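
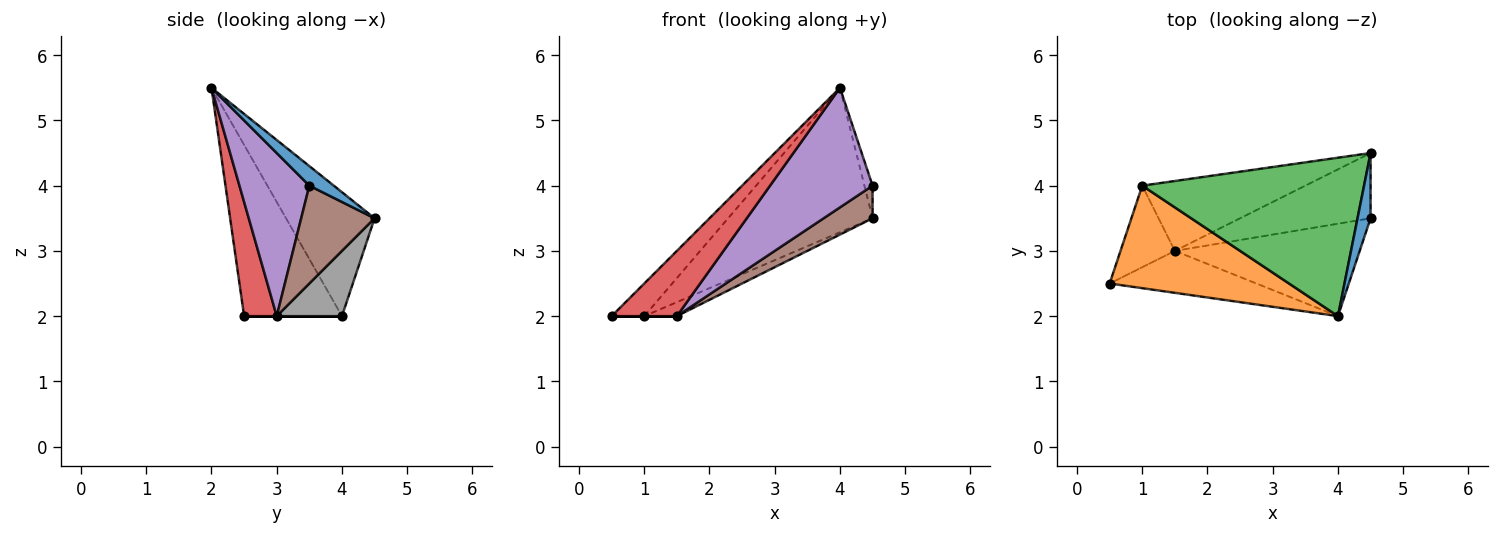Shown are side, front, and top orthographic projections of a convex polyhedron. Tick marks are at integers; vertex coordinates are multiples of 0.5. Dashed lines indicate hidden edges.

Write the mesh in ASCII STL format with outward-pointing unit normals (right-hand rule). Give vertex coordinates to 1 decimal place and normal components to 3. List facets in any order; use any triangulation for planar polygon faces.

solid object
 facet normal 0.802 0.267 0.535
  outer loop
   vertex 4.5 4.5 3.5
   vertex 4.0 2.0 5.5
   vertex 4.5 3.5 4.0
  endloop
 endfacet
 facet normal -0.673 0.224 0.705
  outer loop
   vertex 1.0 4.0 2.0
   vertex 0.5 2.5 2.0
   vertex 4.0 2.0 5.5
  endloop
 endfacet
 facet normal -0.382 0.623 0.683
  outer loop
   vertex 1.0 4.0 2.0
   vertex 4.0 2.0 5.5
   vertex 4.5 4.5 3.5
  endloop
 endfacet
 facet normal 0.388 -0.775 -0.498
  outer loop
   vertex 1.5 3.0 2.0
   vertex 4.0 2.0 5.5
   vertex 0.5 2.5 2.0
  endloop
 endfacet
 facet normal 0.475 -0.696 -0.538
  outer loop
   vertex 1.5 3.0 2.0
   vertex 4.5 3.5 4.0
   vertex 4.0 2.0 5.5
  endloop
 endfacet
 facet normal 0.557 -0.371 -0.743
  outer loop
   vertex 1.5 3.0 2.0
   vertex 4.5 4.5 3.5
   vertex 4.5 3.5 4.0
  endloop
 endfacet
 facet normal 0.000 0.000 -1.000
  outer loop
   vertex 1.5 3.0 2.0
   vertex 0.5 2.5 2.0
   vertex 1.0 4.0 2.0
  endloop
 endfacet
 facet normal 0.365 0.183 -0.913
  outer loop
   vertex 1.5 3.0 2.0
   vertex 1.0 4.0 2.0
   vertex 4.5 4.5 3.5
  endloop
 endfacet
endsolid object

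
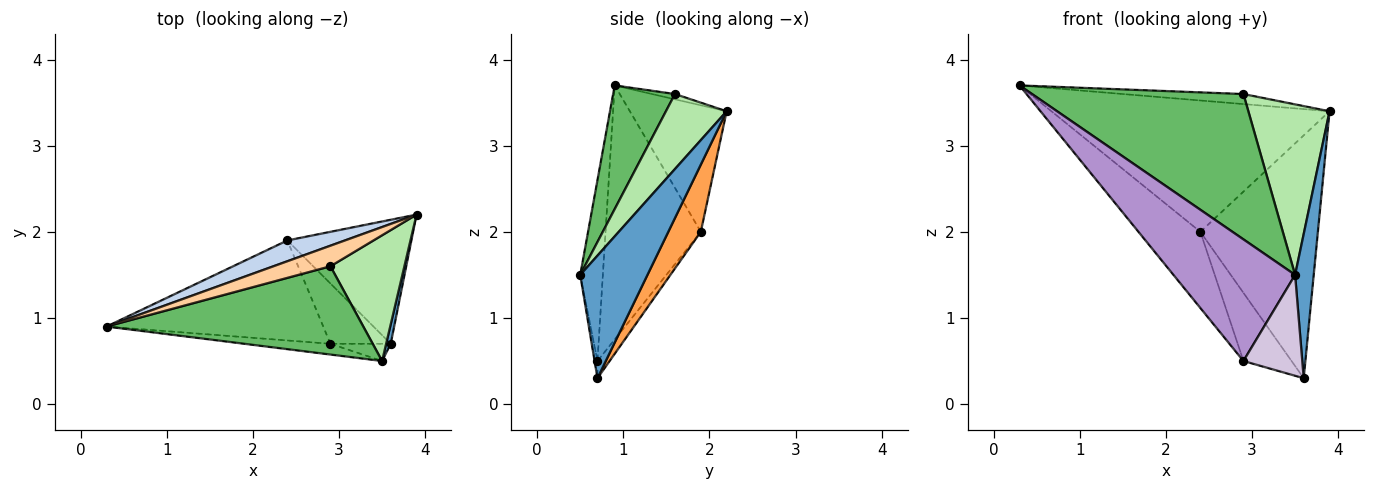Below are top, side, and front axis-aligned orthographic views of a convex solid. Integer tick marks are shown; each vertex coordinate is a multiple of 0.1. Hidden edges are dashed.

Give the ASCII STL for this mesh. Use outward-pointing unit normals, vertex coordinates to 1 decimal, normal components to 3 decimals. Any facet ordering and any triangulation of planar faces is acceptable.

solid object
 facet normal 0.963 -0.267 0.036
  outer loop
   vertex 3.6 0.7 0.3
   vertex 3.9 2.2 3.4
   vertex 3.5 0.5 1.5
  endloop
 endfacet
 facet normal -0.325 0.934 0.148
  outer loop
   vertex 2.4 1.9 2.0
   vertex 0.3 0.9 3.7
   vertex 3.9 2.2 3.4
  endloop
 endfacet
 facet normal 0.239 0.865 -0.442
  outer loop
   vertex 2.4 1.9 2.0
   vertex 3.9 2.2 3.4
   vertex 3.6 0.7 0.3
  endloop
 endfacet
 facet normal -0.083 0.437 0.895
  outer loop
   vertex 2.9 1.6 3.6
   vertex 3.9 2.2 3.4
   vertex 0.3 0.9 3.7
  endloop
 endfacet
 facet normal 0.243 -0.829 0.504
  outer loop
   vertex 2.9 1.6 3.6
   vertex 0.3 0.9 3.7
   vertex 3.5 0.5 1.5
  endloop
 endfacet
 facet normal 0.516 -0.690 0.509
  outer loop
   vertex 2.9 1.6 3.6
   vertex 3.5 0.5 1.5
   vertex 3.9 2.2 3.4
  endloop
 endfacet
 facet normal -0.682 0.443 -0.582
  outer loop
   vertex 2.9 0.7 0.5
   vertex 0.3 0.9 3.7
   vertex 2.4 1.9 2.0
  endloop
 endfacet
 facet normal -0.186 0.736 -0.651
  outer loop
   vertex 2.9 0.7 0.5
   vertex 2.4 1.9 2.0
   vertex 3.6 0.7 0.3
  endloop
 endfacet
 facet normal -0.182 -0.979 -0.087
  outer loop
   vertex 2.9 0.7 0.5
   vertex 3.5 0.5 1.5
   vertex 0.3 0.9 3.7
  endloop
 endfacet
 facet normal -0.048 -0.985 -0.168
  outer loop
   vertex 2.9 0.7 0.5
   vertex 3.6 0.7 0.3
   vertex 3.5 0.5 1.5
  endloop
 endfacet
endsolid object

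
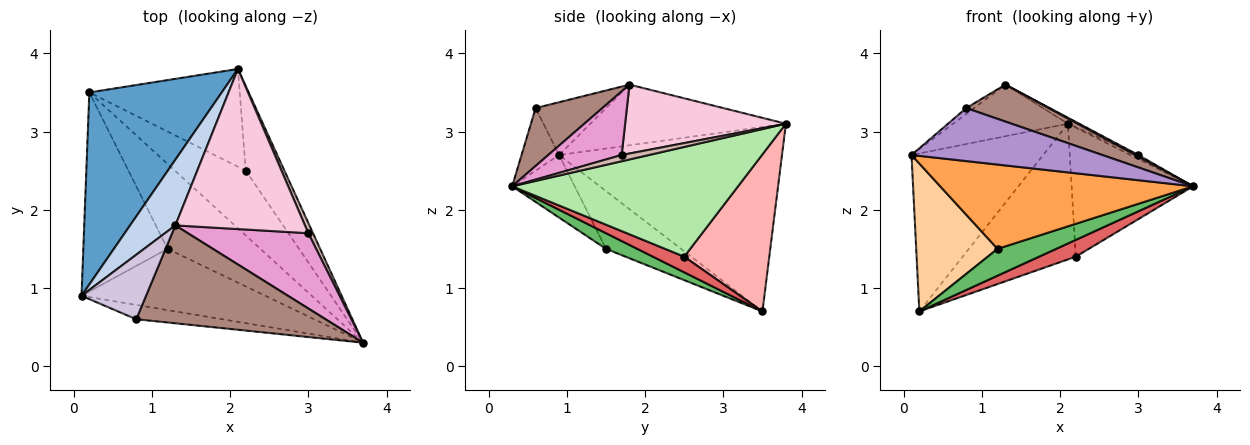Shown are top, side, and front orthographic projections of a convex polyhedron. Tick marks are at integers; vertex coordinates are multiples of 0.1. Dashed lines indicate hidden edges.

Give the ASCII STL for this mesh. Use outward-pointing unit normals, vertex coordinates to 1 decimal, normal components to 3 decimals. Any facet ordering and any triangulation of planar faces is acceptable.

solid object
 facet normal -0.732 0.433 0.526
  outer loop
   vertex 0.2 3.5 0.7
   vertex 0.1 0.9 2.7
   vertex 2.1 3.8 3.1
  endloop
 endfacet
 facet normal -0.725 0.425 0.541
  outer loop
   vertex 1.3 1.8 3.6
   vertex 2.1 3.8 3.1
   vertex 0.1 0.9 2.7
  endloop
 endfacet
 facet normal -0.196 -0.793 -0.576
  outer loop
   vertex 1.2 1.5 1.5
   vertex 3.7 0.3 2.3
   vertex 0.1 0.9 2.7
  endloop
 endfacet
 facet normal -0.482 -0.522 -0.703
  outer loop
   vertex 1.2 1.5 1.5
   vertex 0.1 0.9 2.7
   vertex 0.2 3.5 0.7
  endloop
 endfacet
 facet normal 0.159 -0.297 -0.942
  outer loop
   vertex 1.2 1.5 1.5
   vertex 0.2 3.5 0.7
   vertex 3.7 0.3 2.3
  endloop
 endfacet
 facet normal 0.841 0.452 -0.296
  outer loop
   vertex 2.2 2.5 1.4
   vertex 2.1 3.8 3.1
   vertex 3.7 0.3 2.3
  endloop
 endfacet
 facet normal 0.209 -0.245 -0.947
  outer loop
   vertex 2.2 2.5 1.4
   vertex 3.7 0.3 2.3
   vertex 0.2 3.5 0.7
  endloop
 endfacet
 facet normal 0.521 0.693 -0.499
  outer loop
   vertex 2.2 2.5 1.4
   vertex 0.2 3.5 0.7
   vertex 2.1 3.8 3.1
  endloop
 endfacet
 facet normal -0.187 -0.948 -0.257
  outer loop
   vertex 0.8 0.6 3.3
   vertex 0.1 0.9 2.7
   vertex 3.7 0.3 2.3
  endloop
 endfacet
 facet normal -0.632 0.070 0.772
  outer loop
   vertex 0.8 0.6 3.3
   vertex 1.3 1.8 3.6
   vertex 0.1 0.9 2.7
  endloop
 endfacet
 facet normal 0.275 -0.339 0.899
  outer loop
   vertex 0.8 0.6 3.3
   vertex 3.7 0.3 2.3
   vertex 1.3 1.8 3.6
  endloop
 endfacet
 facet normal 0.780 0.223 0.585
  outer loop
   vertex 3.0 1.7 2.7
   vertex 3.7 0.3 2.3
   vertex 2.1 3.8 3.1
  endloop
 endfacet
 facet normal 0.467 -0.019 0.884
  outer loop
   vertex 3.0 1.7 2.7
   vertex 1.3 1.8 3.6
   vertex 3.7 0.3 2.3
  endloop
 endfacet
 facet normal 0.469 0.033 0.883
  outer loop
   vertex 3.0 1.7 2.7
   vertex 2.1 3.8 3.1
   vertex 1.3 1.8 3.6
  endloop
 endfacet
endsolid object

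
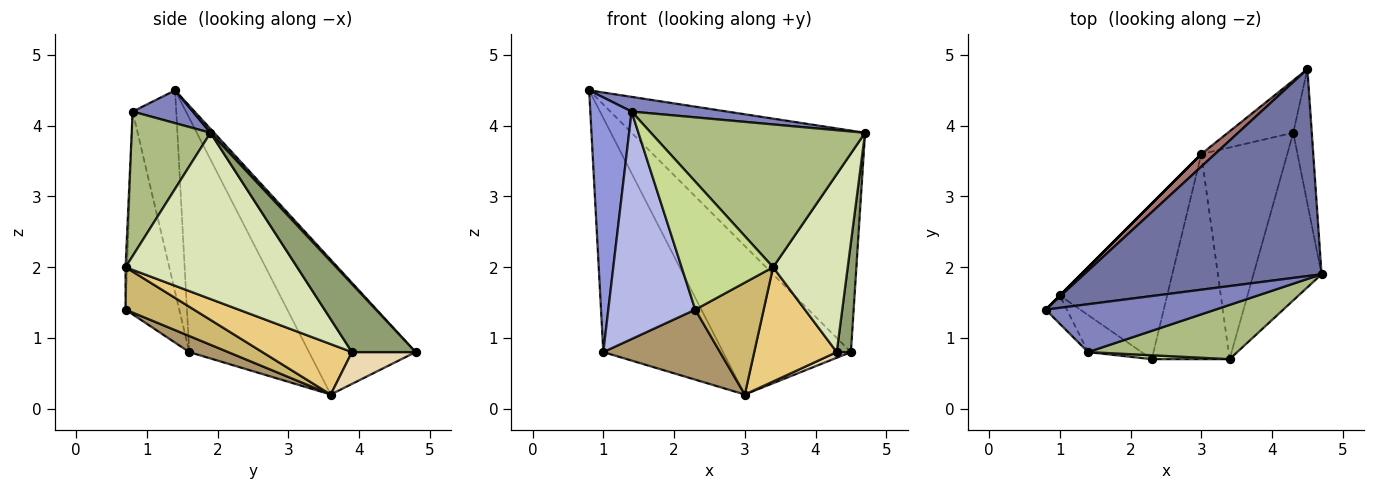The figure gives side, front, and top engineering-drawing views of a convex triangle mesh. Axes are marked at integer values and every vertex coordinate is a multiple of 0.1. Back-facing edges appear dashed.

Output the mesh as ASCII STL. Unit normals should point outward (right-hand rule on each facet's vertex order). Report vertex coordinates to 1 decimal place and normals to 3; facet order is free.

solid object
 facet normal 0.011 0.731 0.683
  outer loop
   vertex 4.5 4.8 0.8
   vertex 0.8 1.4 4.5
   vertex 4.7 1.9 3.9
  endloop
 endfacet
 facet normal 0.182 -0.288 0.940
  outer loop
   vertex 1.4 0.8 4.2
   vertex 4.7 1.9 3.9
   vertex 0.8 1.4 4.5
  endloop
 endfacet
 facet normal -0.724 -0.686 -0.076
  outer loop
   vertex 1.4 0.8 4.2
   vertex 0.8 1.4 4.5
   vertex 1.0 1.6 0.8
  endloop
 endfacet
 facet normal -0.520 -0.843 -0.137
  outer loop
   vertex 1.4 0.8 4.2
   vertex 1.0 1.6 0.8
   vertex 2.3 0.7 1.4
  endloop
 endfacet
 facet normal 0.943 -0.210 -0.257
  outer loop
   vertex 4.3 3.9 0.8
   vertex 4.5 4.8 0.8
   vertex 4.7 1.9 3.9
  endloop
 endfacet
 facet normal 0.325 -0.884 0.336
  outer loop
   vertex 3.4 0.7 2.0
   vertex 4.7 1.9 3.9
   vertex 1.4 0.8 4.2
  endloop
 endfacet
 facet normal -0.017 -0.999 0.030
  outer loop
   vertex 3.4 0.7 2.0
   vertex 1.4 0.8 4.2
   vertex 2.3 0.7 1.4
  endloop
 endfacet
 facet normal 0.858 -0.373 -0.352
  outer loop
   vertex 3.4 0.7 2.0
   vertex 4.3 3.9 0.8
   vertex 4.7 1.9 3.9
  endloop
 endfacet
 facet normal 0.136 -0.407 -0.904
  outer loop
   vertex 3.0 3.6 0.2
   vertex 2.3 0.7 1.4
   vertex 1.0 1.6 0.8
  endloop
 endfacet
 facet normal 0.432 -0.432 -0.792
  outer loop
   vertex 3.0 3.6 0.2
   vertex 3.4 0.7 2.0
   vertex 2.3 0.7 1.4
  endloop
 endfacet
 facet normal 0.458 -0.422 -0.782
  outer loop
   vertex 3.0 3.6 0.2
   vertex 4.3 3.9 0.8
   vertex 3.4 0.7 2.0
  endloop
 endfacet
 facet normal 0.435 -0.097 -0.895
  outer loop
   vertex 3.0 3.6 0.2
   vertex 4.5 4.8 0.8
   vertex 4.3 3.9 0.8
  endloop
 endfacet
 facet normal -0.639 0.766 0.065
  outer loop
   vertex 3.0 3.6 0.2
   vertex 0.8 1.4 4.5
   vertex 4.5 4.8 0.8
  endloop
 endfacet
 facet normal -0.707 0.707 0.000
  outer loop
   vertex 3.0 3.6 0.2
   vertex 1.0 1.6 0.8
   vertex 0.8 1.4 4.5
  endloop
 endfacet
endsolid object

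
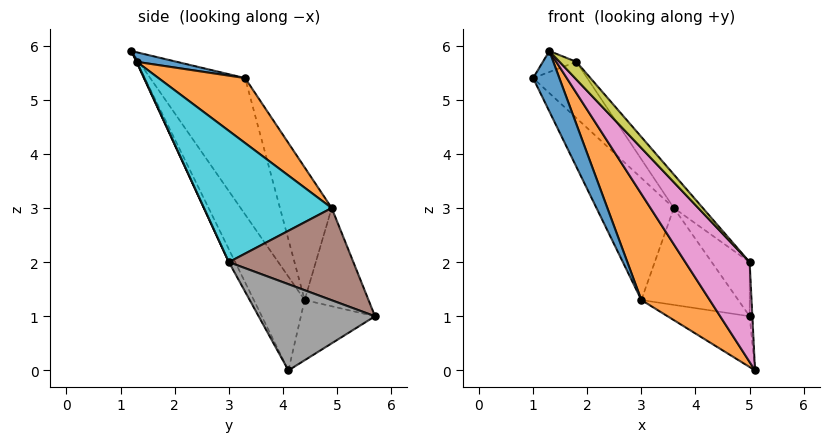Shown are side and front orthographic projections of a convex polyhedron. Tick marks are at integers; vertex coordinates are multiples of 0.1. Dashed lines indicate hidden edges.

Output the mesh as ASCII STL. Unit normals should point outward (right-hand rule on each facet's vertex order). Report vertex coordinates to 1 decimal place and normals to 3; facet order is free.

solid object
 facet normal -0.847 -0.234 -0.476
  outer loop
   vertex 3.0 4.4 1.3
   vertex 1.3 1.2 5.9
   vertex 1.0 3.3 5.4
  endloop
 endfacet
 facet normal -0.471 -0.633 -0.614
  outer loop
   vertex 3.0 4.4 1.3
   vertex 5.1 4.1 0.0
   vertex 1.3 1.2 5.9
  endloop
 endfacet
 facet normal -0.418 0.463 -0.782
  outer loop
   vertex 3.0 4.4 1.3
   vertex 5.0 5.7 1.0
   vertex 5.1 4.1 0.0
  endloop
 endfacet
 facet normal -0.555 0.830 -0.048
  outer loop
   vertex 3.6 4.9 3.0
   vertex 3.0 4.4 1.3
   vertex 1.0 3.3 5.4
  endloop
 endfacet
 facet normal -0.550 0.834 -0.051
  outer loop
   vertex 3.6 4.9 3.0
   vertex 5.0 5.7 1.0
   vertex 3.0 4.4 1.3
  endloop
 endfacet
 facet normal 0.752 0.229 0.618
  outer loop
   vertex 5.0 3.0 2.0
   vertex 5.0 5.7 1.0
   vertex 3.6 4.9 3.0
  endloop
 endfacet
 facet normal -0.086 -0.871 -0.483
  outer loop
   vertex 5.0 3.0 2.0
   vertex 1.3 1.2 5.9
   vertex 5.1 4.1 0.0
  endloop
 endfacet
 facet normal 0.998 0.023 0.063
  outer loop
   vertex 5.0 3.0 2.0
   vertex 5.1 4.1 0.0
   vertex 5.0 5.7 1.0
  endloop
 endfacet
 facet normal 0.023 -0.916 -0.401
  outer loop
   vertex 1.8 1.3 5.7
   vertex 1.3 1.2 5.9
   vertex 5.0 3.0 2.0
  endloop
 endfacet
 facet normal 0.709 0.161 0.687
  outer loop
   vertex 1.8 1.3 5.7
   vertex 5.0 3.0 2.0
   vertex 3.6 4.9 3.0
  endloop
 endfacet
 facet normal 0.313 0.262 0.913
  outer loop
   vertex 1.8 1.3 5.7
   vertex 1.0 3.3 5.4
   vertex 1.3 1.2 5.9
  endloop
 endfacet
 facet normal 0.524 0.328 0.786
  outer loop
   vertex 1.8 1.3 5.7
   vertex 3.6 4.9 3.0
   vertex 1.0 3.3 5.4
  endloop
 endfacet
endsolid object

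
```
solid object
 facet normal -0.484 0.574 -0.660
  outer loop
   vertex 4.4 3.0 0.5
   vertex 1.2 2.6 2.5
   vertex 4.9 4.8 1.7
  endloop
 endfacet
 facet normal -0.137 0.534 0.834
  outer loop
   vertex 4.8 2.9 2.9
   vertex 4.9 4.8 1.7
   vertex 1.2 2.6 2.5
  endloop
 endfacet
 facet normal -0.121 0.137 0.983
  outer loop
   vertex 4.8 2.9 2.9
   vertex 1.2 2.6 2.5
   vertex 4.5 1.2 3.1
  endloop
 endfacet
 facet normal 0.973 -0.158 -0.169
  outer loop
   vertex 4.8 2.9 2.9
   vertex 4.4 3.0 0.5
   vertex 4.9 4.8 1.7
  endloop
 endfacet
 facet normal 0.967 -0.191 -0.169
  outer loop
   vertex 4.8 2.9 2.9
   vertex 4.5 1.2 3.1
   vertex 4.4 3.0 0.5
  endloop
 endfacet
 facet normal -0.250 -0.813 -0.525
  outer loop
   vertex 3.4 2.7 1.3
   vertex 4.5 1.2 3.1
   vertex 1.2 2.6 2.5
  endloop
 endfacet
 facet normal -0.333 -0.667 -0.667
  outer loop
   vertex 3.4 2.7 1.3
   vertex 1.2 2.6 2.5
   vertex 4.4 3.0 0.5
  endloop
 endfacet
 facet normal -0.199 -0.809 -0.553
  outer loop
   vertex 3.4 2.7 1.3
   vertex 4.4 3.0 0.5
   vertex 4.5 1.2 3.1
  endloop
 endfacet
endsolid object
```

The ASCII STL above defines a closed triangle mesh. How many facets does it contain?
8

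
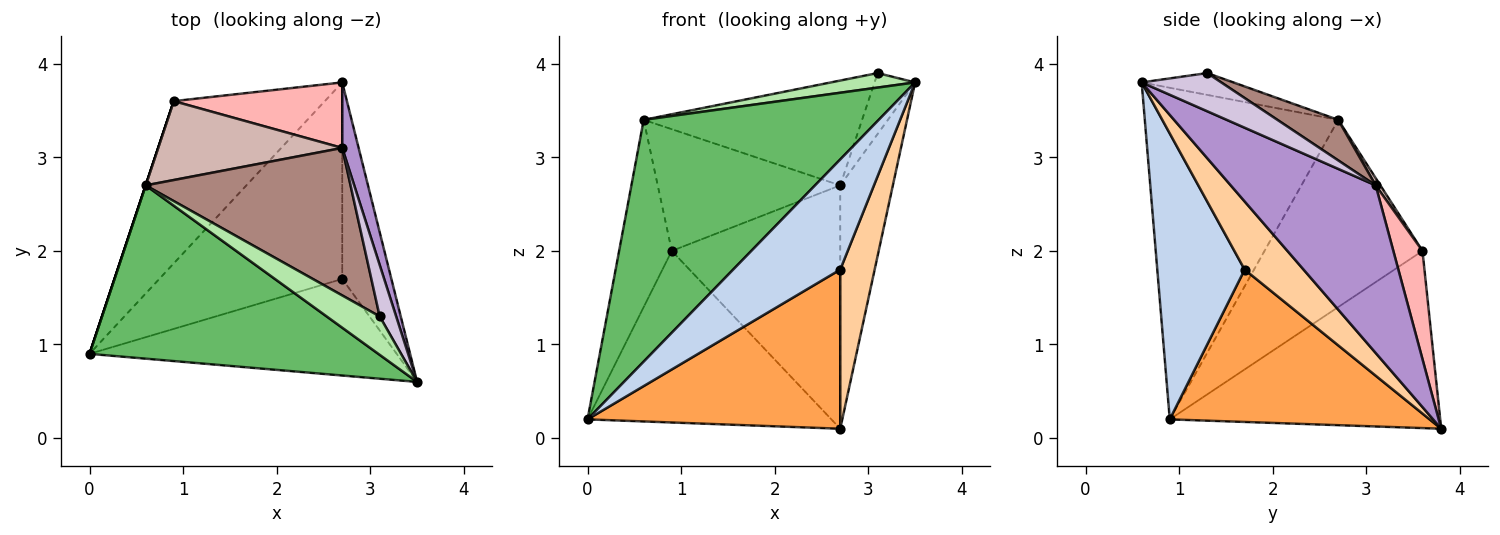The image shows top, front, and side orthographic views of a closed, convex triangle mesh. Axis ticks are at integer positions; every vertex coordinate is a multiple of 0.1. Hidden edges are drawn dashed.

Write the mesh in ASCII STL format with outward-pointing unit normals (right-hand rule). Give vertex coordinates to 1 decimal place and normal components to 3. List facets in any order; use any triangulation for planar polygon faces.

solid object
 facet normal -0.628 0.566 -0.535
  outer loop
   vertex 0.9 3.6 2.0
   vertex 2.7 3.8 0.1
   vertex 0.0 0.9 0.2
  endloop
 endfacet
 facet normal 0.523 -0.641 -0.562
  outer loop
   vertex 2.7 1.7 1.8
   vertex 3.5 0.6 3.8
   vertex 0.0 0.9 0.2
  endloop
 endfacet
 facet normal 0.543 -0.528 -0.653
  outer loop
   vertex 2.7 1.7 1.8
   vertex 0.0 0.9 0.2
   vertex 2.7 3.8 0.1
  endloop
 endfacet
 facet normal 0.733 -0.428 -0.529
  outer loop
   vertex 2.7 1.7 1.8
   vertex 2.7 3.8 0.1
   vertex 3.5 0.6 3.8
  endloop
 endfacet
 facet normal -0.556 -0.676 0.484
  outer loop
   vertex 0.6 2.7 3.4
   vertex 0.0 0.9 0.2
   vertex 3.5 0.6 3.8
  endloop
 endfacet
 facet normal -0.359 -0.330 0.873
  outer loop
   vertex 0.6 2.7 3.4
   vertex 3.5 0.6 3.8
   vertex 3.1 1.3 3.9
  endloop
 endfacet
 facet normal -0.949 0.316 0.000
  outer loop
   vertex 0.6 2.7 3.4
   vertex 0.9 3.6 2.0
   vertex 0.0 0.9 0.2
  endloop
 endfacet
 facet normal 0.165 0.952 0.256
  outer loop
   vertex 2.7 3.1 2.7
   vertex 2.7 3.8 0.1
   vertex 0.9 3.6 2.0
  endloop
 endfacet
 facet normal 0.936 0.340 0.091
  outer loop
   vertex 2.7 3.1 2.7
   vertex 3.5 0.6 3.8
   vertex 2.7 3.8 0.1
  endloop
 endfacet
 facet normal 0.832 0.424 0.359
  outer loop
   vertex 2.7 3.1 2.7
   vertex 3.1 1.3 3.9
   vertex 3.5 0.6 3.8
  endloop
 endfacet
 facet normal 0.159 0.572 0.805
  outer loop
   vertex 2.7 3.1 2.7
   vertex 0.6 2.7 3.4
   vertex 3.1 1.3 3.9
  endloop
 endfacet
 facet normal 0.022 0.839 0.544
  outer loop
   vertex 2.7 3.1 2.7
   vertex 0.9 3.6 2.0
   vertex 0.6 2.7 3.4
  endloop
 endfacet
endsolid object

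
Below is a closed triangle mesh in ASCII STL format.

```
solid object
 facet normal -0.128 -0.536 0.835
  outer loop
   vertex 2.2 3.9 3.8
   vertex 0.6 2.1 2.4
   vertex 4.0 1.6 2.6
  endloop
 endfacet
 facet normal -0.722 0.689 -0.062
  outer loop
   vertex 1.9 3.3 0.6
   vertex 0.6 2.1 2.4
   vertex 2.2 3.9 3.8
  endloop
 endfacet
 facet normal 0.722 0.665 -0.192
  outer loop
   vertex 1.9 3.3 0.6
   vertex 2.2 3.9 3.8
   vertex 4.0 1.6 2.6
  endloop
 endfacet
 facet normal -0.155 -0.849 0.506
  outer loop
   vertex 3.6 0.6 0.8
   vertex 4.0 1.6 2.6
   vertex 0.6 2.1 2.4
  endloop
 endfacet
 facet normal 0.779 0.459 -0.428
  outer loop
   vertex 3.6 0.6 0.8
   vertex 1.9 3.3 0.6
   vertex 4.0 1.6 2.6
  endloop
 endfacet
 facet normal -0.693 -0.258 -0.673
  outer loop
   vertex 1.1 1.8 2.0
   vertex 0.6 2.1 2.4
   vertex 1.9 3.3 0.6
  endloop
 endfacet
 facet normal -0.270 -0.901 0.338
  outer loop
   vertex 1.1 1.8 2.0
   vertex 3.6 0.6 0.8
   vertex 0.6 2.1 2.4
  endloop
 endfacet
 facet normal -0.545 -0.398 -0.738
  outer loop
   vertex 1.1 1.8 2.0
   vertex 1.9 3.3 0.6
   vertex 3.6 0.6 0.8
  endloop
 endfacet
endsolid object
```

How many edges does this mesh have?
12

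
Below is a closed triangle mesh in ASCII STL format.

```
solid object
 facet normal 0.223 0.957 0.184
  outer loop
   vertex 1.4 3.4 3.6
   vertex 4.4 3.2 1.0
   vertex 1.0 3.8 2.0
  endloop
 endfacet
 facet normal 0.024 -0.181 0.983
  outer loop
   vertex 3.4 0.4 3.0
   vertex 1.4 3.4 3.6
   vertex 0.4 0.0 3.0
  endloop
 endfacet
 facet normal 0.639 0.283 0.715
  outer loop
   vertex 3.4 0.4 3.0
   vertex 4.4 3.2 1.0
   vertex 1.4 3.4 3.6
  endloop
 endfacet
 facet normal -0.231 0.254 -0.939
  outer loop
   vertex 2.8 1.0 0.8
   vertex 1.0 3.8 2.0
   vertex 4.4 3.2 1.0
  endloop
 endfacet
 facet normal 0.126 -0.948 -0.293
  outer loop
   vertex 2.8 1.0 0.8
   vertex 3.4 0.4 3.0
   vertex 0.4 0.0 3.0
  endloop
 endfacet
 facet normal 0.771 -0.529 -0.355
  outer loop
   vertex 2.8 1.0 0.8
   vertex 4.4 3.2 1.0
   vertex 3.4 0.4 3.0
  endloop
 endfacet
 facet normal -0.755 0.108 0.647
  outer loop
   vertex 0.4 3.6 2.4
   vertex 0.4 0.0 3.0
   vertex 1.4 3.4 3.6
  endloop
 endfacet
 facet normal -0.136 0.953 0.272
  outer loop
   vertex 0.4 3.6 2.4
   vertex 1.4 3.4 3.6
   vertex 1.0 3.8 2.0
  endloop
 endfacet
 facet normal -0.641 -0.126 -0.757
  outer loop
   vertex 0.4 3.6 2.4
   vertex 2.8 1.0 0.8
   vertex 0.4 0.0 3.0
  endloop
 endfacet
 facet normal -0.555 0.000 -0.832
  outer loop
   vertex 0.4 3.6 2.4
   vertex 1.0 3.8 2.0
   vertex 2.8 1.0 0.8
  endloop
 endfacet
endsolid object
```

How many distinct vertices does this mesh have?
7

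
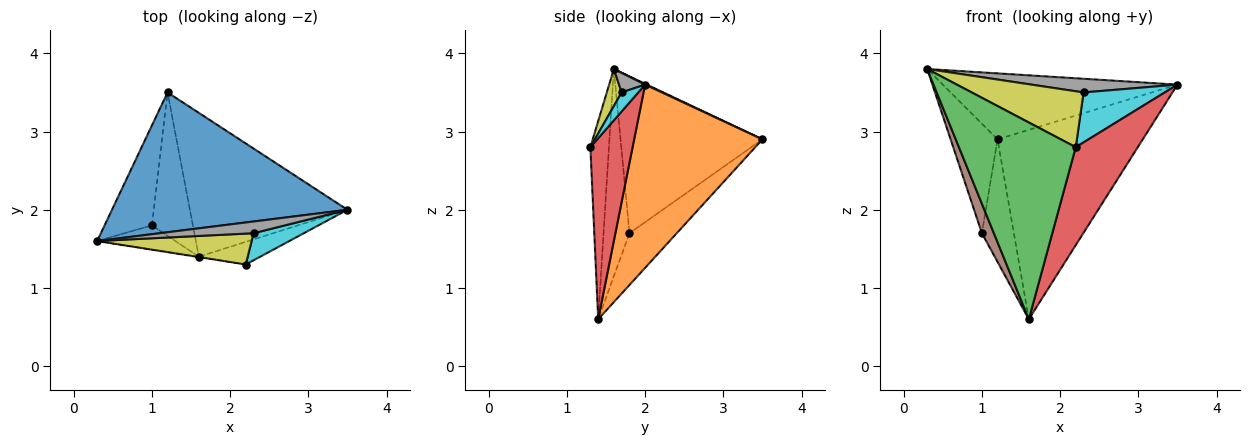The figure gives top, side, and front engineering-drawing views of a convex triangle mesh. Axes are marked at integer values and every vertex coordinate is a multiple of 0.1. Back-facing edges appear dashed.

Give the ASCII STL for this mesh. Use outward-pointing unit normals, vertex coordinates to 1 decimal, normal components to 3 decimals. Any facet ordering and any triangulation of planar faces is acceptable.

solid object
 facet normal 0.003 0.427 0.904
  outer loop
   vertex 1.2 3.5 2.9
   vertex 0.3 1.6 3.8
   vertex 3.5 2.0 3.6
  endloop
 endfacet
 facet normal 0.575 0.651 -0.495
  outer loop
   vertex 1.6 1.4 0.6
   vertex 1.2 3.5 2.9
   vertex 3.5 2.0 3.6
  endloop
 endfacet
 facet normal -0.157 -0.988 -0.002
  outer loop
   vertex 2.2 1.3 2.8
   vertex 0.3 1.6 3.8
   vertex 1.6 1.4 0.6
  endloop
 endfacet
 facet normal 0.553 -0.812 -0.188
  outer loop
   vertex 2.2 1.3 2.8
   vertex 1.6 1.4 0.6
   vertex 3.5 2.0 3.6
  endloop
 endfacet
 facet normal -0.913 0.302 -0.275
  outer loop
   vertex 1.0 1.8 1.7
   vertex 0.3 1.6 3.8
   vertex 1.2 3.5 2.9
  endloop
 endfacet
 facet normal -0.859 -0.397 -0.324
  outer loop
   vertex 1.0 1.8 1.7
   vertex 1.6 1.4 0.6
   vertex 0.3 1.6 3.8
  endloop
 endfacet
 facet normal -0.693 0.468 -0.548
  outer loop
   vertex 1.0 1.8 1.7
   vertex 1.2 3.5 2.9
   vertex 1.6 1.4 0.6
  endloop
 endfacet
 facet normal 0.134 -0.752 0.645
  outer loop
   vertex 2.3 1.7 3.5
   vertex 3.5 2.0 3.6
   vertex 0.3 1.6 3.8
  endloop
 endfacet
 facet normal 0.116 -0.869 0.480
  outer loop
   vertex 2.3 1.7 3.5
   vertex 0.3 1.6 3.8
   vertex 2.2 1.3 2.8
  endloop
 endfacet
 facet normal 0.177 -0.865 0.469
  outer loop
   vertex 2.3 1.7 3.5
   vertex 2.2 1.3 2.8
   vertex 3.5 2.0 3.6
  endloop
 endfacet
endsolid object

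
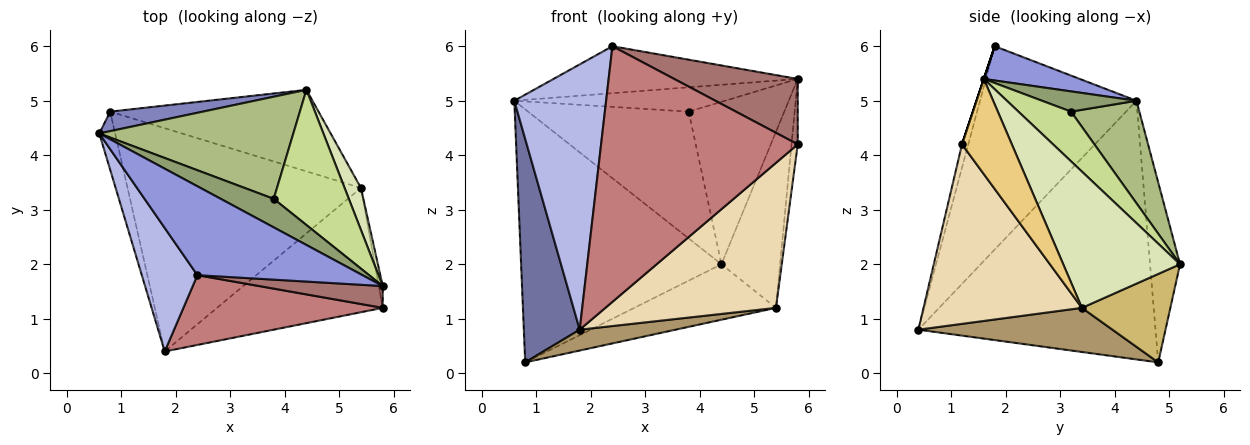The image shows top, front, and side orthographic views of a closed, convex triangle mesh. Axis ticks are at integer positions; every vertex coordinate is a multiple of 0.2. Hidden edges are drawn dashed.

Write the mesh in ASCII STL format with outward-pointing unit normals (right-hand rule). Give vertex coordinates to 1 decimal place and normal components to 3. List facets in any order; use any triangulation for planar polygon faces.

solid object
 facet normal -0.972 -0.229 -0.060
  outer loop
   vertex 0.8 4.8 0.2
   vertex 1.8 0.4 0.8
   vertex 0.6 4.4 5.0
  endloop
 endfacet
 facet normal -0.148 0.986 0.076
  outer loop
   vertex 0.8 4.8 0.2
   vertex 0.6 4.4 5.0
   vertex 4.4 5.2 2.0
  endloop
 endfacet
 facet normal 0.180 0.459 0.870
  outer loop
   vertex 2.4 1.8 6.0
   vertex 5.8 1.6 5.4
   vertex 0.6 4.4 5.0
  endloop
 endfacet
 facet normal -0.839 -0.493 0.230
  outer loop
   vertex 2.4 1.8 6.0
   vertex 0.6 4.4 5.0
   vertex 1.8 0.4 0.8
  endloop
 endfacet
 facet normal 0.279 0.623 0.731
  outer loop
   vertex 3.8 3.2 4.8
   vertex 0.6 4.4 5.0
   vertex 5.8 1.6 5.4
  endloop
 endfacet
 facet normal 0.314 0.739 0.595
  outer loop
   vertex 3.8 3.2 4.8
   vertex 4.4 5.2 2.0
   vertex 0.6 4.4 5.0
  endloop
 endfacet
 facet normal 0.390 0.708 0.589
  outer loop
   vertex 3.8 3.2 4.8
   vertex 5.8 1.6 5.4
   vertex 4.4 5.2 2.0
  endloop
 endfacet
 facet normal 0.889 0.446 0.107
  outer loop
   vertex 5.4 3.4 1.2
   vertex 4.4 5.2 2.0
   vertex 5.8 1.6 5.4
  endloop
 endfacet
 facet normal 0.185 -0.091 -0.978
  outer loop
   vertex 5.4 3.4 1.2
   vertex 1.8 0.4 0.8
   vertex 0.8 4.8 0.2
  endloop
 endfacet
 facet normal 0.331 0.531 -0.780
  outer loop
   vertex 5.4 3.4 1.2
   vertex 0.8 4.8 0.2
   vertex 4.4 5.2 2.0
  endloop
 endfacet
 facet normal 0.991 0.124 -0.041
  outer loop
   vertex 5.8 1.2 4.2
   vertex 5.4 3.4 1.2
   vertex 5.8 1.6 5.4
  endloop
 endfacet
 facet normal 0.576 -0.621 -0.532
  outer loop
   vertex 5.8 1.2 4.2
   vertex 1.8 0.4 0.8
   vertex 5.4 3.4 1.2
  endloop
 endfacet
 facet normal 0.000 -0.949 0.316
  outer loop
   vertex 5.8 1.2 4.2
   vertex 5.8 1.6 5.4
   vertex 2.4 1.8 6.0
  endloop
 endfacet
 facet normal -0.031 -0.964 0.263
  outer loop
   vertex 5.8 1.2 4.2
   vertex 2.4 1.8 6.0
   vertex 1.8 0.4 0.8
  endloop
 endfacet
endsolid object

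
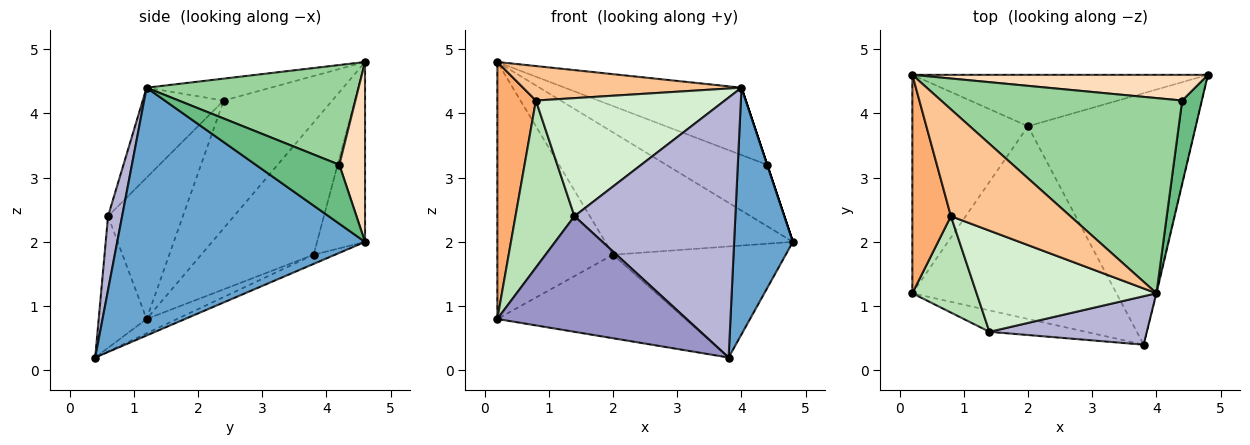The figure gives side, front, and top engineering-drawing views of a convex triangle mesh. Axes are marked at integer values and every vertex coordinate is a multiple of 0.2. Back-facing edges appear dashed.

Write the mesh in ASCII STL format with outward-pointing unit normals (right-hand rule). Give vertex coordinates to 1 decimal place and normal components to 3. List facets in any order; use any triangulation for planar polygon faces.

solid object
 facet normal 0.973 -0.231 -0.002
  outer loop
   vertex 4.0 1.2 4.4
   vertex 3.8 0.4 0.2
   vertex 4.8 4.6 2.0
  endloop
 endfacet
 facet normal -0.064 0.397 -0.916
  outer loop
   vertex 2.0 3.8 1.8
   vertex 3.8 0.4 0.2
   vertex 0.2 1.2 0.8
  endloop
 endfacet
 facet normal -0.050 0.403 -0.914
  outer loop
   vertex 2.0 3.8 1.8
   vertex 4.8 4.6 2.0
   vertex 3.8 0.4 0.2
  endloop
 endfacet
 facet normal -0.595 0.612 -0.520
  outer loop
   vertex 2.0 3.8 1.8
   vertex 0.2 1.2 0.8
   vertex 0.2 4.6 4.8
  endloop
 endfacet
 facet normal -0.229 0.897 -0.377
  outer loop
   vertex 2.0 3.8 1.8
   vertex 0.2 4.6 4.8
   vertex 4.8 4.6 2.0
  endloop
 endfacet
 facet normal -0.906 -0.322 0.274
  outer loop
   vertex 0.8 2.4 4.2
   vertex 0.2 4.6 4.8
   vertex 0.2 1.2 0.8
  endloop
 endfacet
 facet normal -0.172 -0.303 0.937
  outer loop
   vertex 0.8 2.4 4.2
   vertex 4.0 1.2 4.4
   vertex 0.2 4.6 4.8
  endloop
 endfacet
 facet normal 0.229 0.898 0.376
  outer loop
   vertex 4.4 4.2 3.2
   vertex 4.8 4.6 2.0
   vertex 0.2 4.6 4.8
  endloop
 endfacet
 facet normal 0.949 0.000 0.316
  outer loop
   vertex 4.4 4.2 3.2
   vertex 4.0 1.2 4.4
   vertex 4.8 4.6 2.0
  endloop
 endfacet
 facet normal 0.364 0.304 0.880
  outer loop
   vertex 4.4 4.2 3.2
   vertex 0.2 4.6 4.8
   vertex 4.0 1.2 4.4
  endloop
 endfacet
 facet normal -0.740 -0.583 0.336
  outer loop
   vertex 1.4 0.6 2.4
   vertex 0.8 2.4 4.2
   vertex 0.2 1.2 0.8
  endloop
 endfacet
 facet normal -0.309 -0.722 0.619
  outer loop
   vertex 1.4 0.6 2.4
   vertex 4.0 1.2 4.4
   vertex 0.8 2.4 4.2
  endloop
 endfacet
 facet normal -0.241 -0.954 -0.177
  outer loop
   vertex 1.4 0.6 2.4
   vertex 0.2 1.2 0.8
   vertex 3.8 0.4 0.2
  endloop
 endfacet
 facet normal 0.086 -0.979 0.182
  outer loop
   vertex 1.4 0.6 2.4
   vertex 3.8 0.4 0.2
   vertex 4.0 1.2 4.4
  endloop
 endfacet
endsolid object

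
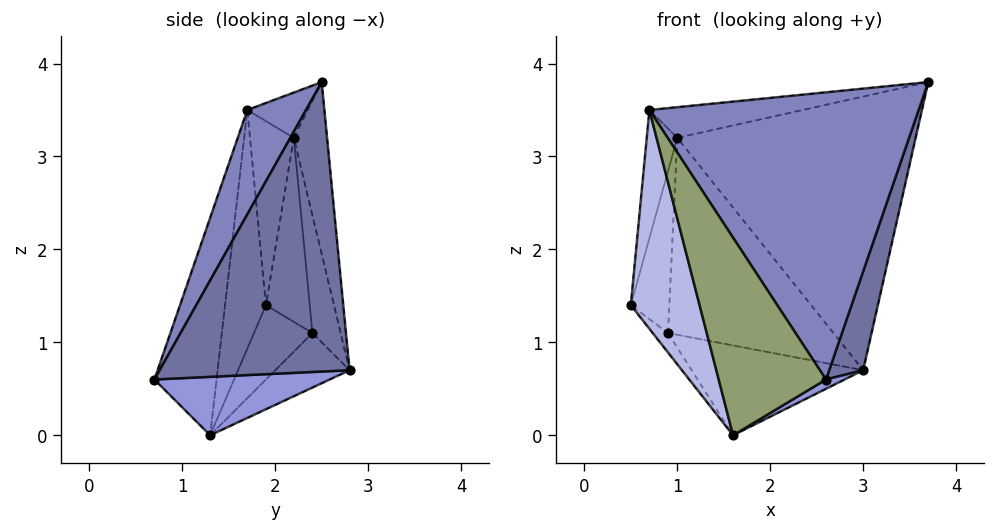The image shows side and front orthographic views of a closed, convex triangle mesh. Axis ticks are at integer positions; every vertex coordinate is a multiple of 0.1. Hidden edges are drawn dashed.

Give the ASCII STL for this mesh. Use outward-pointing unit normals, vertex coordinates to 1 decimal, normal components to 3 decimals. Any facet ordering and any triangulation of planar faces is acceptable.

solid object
 facet normal 0.957 -0.171 -0.233
  outer loop
   vertex 3.0 2.8 0.7
   vertex 3.7 2.5 3.8
   vertex 2.6 0.7 0.6
  endloop
 endfacet
 facet normal 0.192 -0.882 0.430
  outer loop
   vertex 0.7 1.7 3.5
   vertex 2.6 0.7 0.6
   vertex 3.7 2.5 3.8
  endloop
 endfacet
 facet normal 0.491 -0.052 -0.870
  outer loop
   vertex 1.6 1.3 0.0
   vertex 3.0 2.8 0.7
   vertex 2.6 0.7 0.6
  endloop
 endfacet
 facet normal -0.511 -0.859 -0.033
  outer loop
   vertex 1.6 1.3 0.0
   vertex 0.7 1.7 3.5
   vertex 0.5 1.9 1.4
  endloop
 endfacet
 facet normal -0.501 -0.865 -0.030
  outer loop
   vertex 1.6 1.3 0.0
   vertex 2.6 0.7 0.6
   vertex 0.7 1.7 3.5
  endloop
 endfacet
 facet normal -0.137 0.982 0.126
  outer loop
   vertex 1.0 2.2 3.2
   vertex 3.7 2.5 3.8
   vertex 3.0 2.8 0.7
  endloop
 endfacet
 facet normal -0.236 0.600 0.764
  outer loop
   vertex 1.0 2.2 3.2
   vertex 0.7 1.7 3.5
   vertex 3.7 2.5 3.8
  endloop
 endfacet
 facet normal -0.813 0.567 0.131
  outer loop
   vertex 1.0 2.2 3.2
   vertex 0.5 1.9 1.4
   vertex 0.7 1.7 3.5
  endloop
 endfacet
 facet normal -0.748 0.657 0.098
  outer loop
   vertex 0.9 2.4 1.1
   vertex 0.5 1.9 1.4
   vertex 1.0 2.2 3.2
  endloop
 endfacet
 facet normal -0.167 0.981 0.101
  outer loop
   vertex 0.9 2.4 1.1
   vertex 1.0 2.2 3.2
   vertex 3.0 2.8 0.7
  endloop
 endfacet
 facet normal -0.730 0.191 -0.656
  outer loop
   vertex 0.9 2.4 1.1
   vertex 1.6 1.3 0.0
   vertex 0.5 1.9 1.4
  endloop
 endfacet
 facet normal -0.258 0.596 -0.760
  outer loop
   vertex 0.9 2.4 1.1
   vertex 3.0 2.8 0.7
   vertex 1.6 1.3 0.0
  endloop
 endfacet
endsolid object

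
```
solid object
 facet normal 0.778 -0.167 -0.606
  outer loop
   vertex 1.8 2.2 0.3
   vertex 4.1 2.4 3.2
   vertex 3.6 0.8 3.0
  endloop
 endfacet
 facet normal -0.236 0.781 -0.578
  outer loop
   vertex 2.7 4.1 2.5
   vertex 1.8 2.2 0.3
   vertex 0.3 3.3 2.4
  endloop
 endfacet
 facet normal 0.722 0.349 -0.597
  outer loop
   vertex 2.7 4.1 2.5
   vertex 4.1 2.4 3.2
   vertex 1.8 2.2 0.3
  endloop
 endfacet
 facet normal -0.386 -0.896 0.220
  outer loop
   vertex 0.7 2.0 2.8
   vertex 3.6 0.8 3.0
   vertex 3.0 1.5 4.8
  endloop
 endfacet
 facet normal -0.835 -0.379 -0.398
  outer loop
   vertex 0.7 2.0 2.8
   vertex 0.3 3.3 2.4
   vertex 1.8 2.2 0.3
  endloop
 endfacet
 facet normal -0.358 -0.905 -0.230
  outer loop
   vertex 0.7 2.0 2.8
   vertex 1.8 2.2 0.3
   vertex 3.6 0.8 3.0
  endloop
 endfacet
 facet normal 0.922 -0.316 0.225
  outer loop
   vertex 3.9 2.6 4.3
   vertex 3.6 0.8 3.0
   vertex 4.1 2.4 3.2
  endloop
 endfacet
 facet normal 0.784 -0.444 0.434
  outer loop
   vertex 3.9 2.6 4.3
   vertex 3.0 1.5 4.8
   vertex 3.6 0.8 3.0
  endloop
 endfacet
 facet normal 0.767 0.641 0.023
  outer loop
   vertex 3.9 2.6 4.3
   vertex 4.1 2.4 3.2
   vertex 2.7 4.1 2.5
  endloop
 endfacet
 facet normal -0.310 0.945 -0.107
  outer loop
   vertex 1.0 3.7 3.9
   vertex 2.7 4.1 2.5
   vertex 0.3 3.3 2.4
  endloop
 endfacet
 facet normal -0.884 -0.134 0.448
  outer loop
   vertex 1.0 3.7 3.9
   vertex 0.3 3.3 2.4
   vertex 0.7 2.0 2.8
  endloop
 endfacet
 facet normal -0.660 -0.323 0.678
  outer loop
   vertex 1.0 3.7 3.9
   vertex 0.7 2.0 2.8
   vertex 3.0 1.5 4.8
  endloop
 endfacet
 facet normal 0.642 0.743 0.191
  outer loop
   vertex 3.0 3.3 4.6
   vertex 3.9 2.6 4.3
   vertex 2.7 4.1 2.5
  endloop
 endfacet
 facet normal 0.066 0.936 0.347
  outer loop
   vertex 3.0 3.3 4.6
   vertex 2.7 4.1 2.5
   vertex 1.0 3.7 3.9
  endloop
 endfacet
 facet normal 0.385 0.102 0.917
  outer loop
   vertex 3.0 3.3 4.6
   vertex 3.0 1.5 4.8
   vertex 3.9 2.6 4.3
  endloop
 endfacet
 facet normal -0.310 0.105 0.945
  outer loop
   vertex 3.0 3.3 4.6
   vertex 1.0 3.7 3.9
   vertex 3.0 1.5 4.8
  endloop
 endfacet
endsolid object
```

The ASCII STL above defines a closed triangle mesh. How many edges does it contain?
24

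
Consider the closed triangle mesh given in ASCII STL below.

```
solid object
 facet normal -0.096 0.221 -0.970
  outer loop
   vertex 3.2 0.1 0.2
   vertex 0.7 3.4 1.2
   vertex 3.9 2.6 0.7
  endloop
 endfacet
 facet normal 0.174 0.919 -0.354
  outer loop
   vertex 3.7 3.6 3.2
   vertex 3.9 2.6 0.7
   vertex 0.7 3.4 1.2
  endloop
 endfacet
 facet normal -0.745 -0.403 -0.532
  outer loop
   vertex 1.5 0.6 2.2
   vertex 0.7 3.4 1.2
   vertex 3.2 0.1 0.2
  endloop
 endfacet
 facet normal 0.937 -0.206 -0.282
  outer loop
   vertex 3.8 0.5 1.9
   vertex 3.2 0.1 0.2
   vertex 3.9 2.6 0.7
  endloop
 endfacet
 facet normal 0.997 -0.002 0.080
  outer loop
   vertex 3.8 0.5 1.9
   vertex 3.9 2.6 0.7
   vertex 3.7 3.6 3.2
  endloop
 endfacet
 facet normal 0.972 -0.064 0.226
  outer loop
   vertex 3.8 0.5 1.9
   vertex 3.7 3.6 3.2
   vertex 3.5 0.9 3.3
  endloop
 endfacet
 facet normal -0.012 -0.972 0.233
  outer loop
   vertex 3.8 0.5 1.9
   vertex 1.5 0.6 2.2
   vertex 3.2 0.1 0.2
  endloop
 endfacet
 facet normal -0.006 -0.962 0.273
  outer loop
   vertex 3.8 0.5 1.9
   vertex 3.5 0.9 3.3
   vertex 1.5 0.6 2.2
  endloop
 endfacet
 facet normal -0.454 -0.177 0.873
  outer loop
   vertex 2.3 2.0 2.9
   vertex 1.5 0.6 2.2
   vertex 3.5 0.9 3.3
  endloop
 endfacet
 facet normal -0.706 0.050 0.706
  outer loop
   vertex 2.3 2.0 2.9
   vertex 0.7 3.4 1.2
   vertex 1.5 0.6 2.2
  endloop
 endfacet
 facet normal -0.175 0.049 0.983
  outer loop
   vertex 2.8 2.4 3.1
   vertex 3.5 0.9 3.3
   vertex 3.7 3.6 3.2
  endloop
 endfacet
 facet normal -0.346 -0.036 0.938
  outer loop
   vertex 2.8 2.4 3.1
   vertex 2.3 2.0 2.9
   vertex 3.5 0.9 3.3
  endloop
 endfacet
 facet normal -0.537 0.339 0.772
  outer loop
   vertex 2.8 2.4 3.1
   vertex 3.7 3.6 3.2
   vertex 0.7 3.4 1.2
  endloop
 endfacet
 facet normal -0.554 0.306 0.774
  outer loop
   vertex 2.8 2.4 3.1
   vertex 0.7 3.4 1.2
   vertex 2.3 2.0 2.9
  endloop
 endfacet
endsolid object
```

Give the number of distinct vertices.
9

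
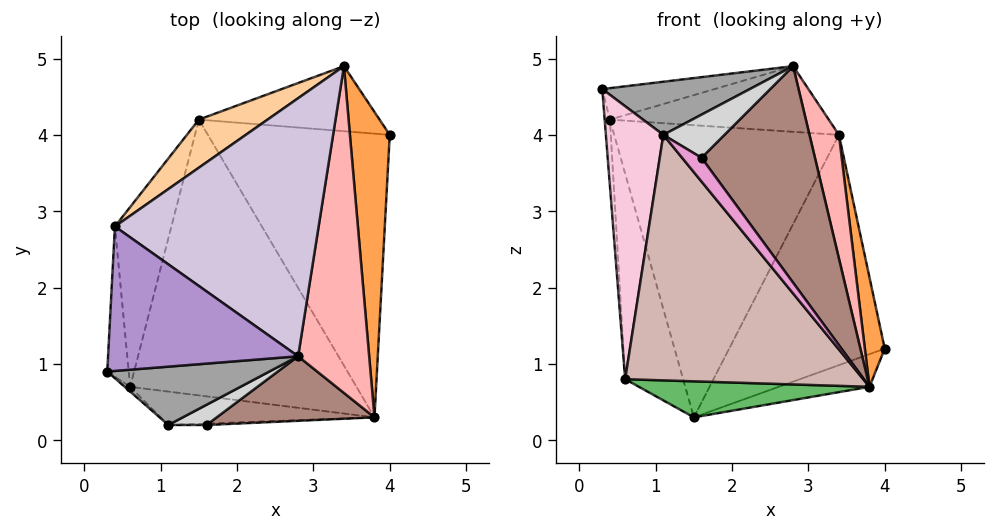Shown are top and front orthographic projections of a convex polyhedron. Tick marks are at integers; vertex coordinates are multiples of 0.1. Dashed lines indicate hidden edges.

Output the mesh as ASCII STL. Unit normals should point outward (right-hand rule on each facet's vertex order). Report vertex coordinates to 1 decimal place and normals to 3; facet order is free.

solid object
 facet normal 0.172 0.948 -0.268
  outer loop
   vertex 3.4 4.9 4.0
   vertex 4.0 4.0 1.2
   vertex 1.5 4.2 0.3
  endloop
 endfacet
 facet normal 0.344 0.107 -0.933
  outer loop
   vertex 3.8 0.3 0.7
   vertex 1.5 4.2 0.3
   vertex 4.0 4.0 1.2
  endloop
 endfacet
 facet normal 0.968 -0.084 0.235
  outer loop
   vertex 3.8 0.3 0.7
   vertex 4.0 4.0 1.2
   vertex 3.4 4.9 4.0
  endloop
 endfacet
 facet normal -0.562 0.816 0.134
  outer loop
   vertex 0.4 2.8 4.2
   vertex 3.4 4.9 4.0
   vertex 1.5 4.2 0.3
  endloop
 endfacet
 facet normal -0.047 -0.129 -0.990
  outer loop
   vertex 0.6 0.7 0.8
   vertex 1.5 4.2 0.3
   vertex 3.8 0.3 0.7
  endloop
 endfacet
 facet normal -0.996 0.035 -0.081
  outer loop
   vertex 0.6 0.7 0.8
   vertex 0.3 0.9 4.6
   vertex 0.4 2.8 4.2
  endloop
 endfacet
 facet normal -0.957 0.219 -0.191
  outer loop
   vertex 0.6 0.7 0.8
   vertex 0.4 2.8 4.2
   vertex 1.5 4.2 0.3
  endloop
 endfacet
 facet normal 0.964 -0.094 0.247
  outer loop
   vertex 2.8 1.1 4.9
   vertex 3.8 0.3 0.7
   vertex 3.4 4.9 4.0
  endloop
 endfacet
 facet normal -0.133 0.211 0.968
  outer loop
   vertex 2.8 1.1 4.9
   vertex 0.4 2.8 4.2
   vertex 0.3 0.9 4.6
  endloop
 endfacet
 facet normal -0.107 0.245 0.964
  outer loop
   vertex 2.8 1.1 4.9
   vertex 3.4 4.9 4.0
   vertex 0.4 2.8 4.2
  endloop
 endfacet
 facet normal 0.397 -0.879 0.262
  outer loop
   vertex 1.6 0.2 3.7
   vertex 3.8 0.3 0.7
   vertex 2.8 1.1 4.9
  endloop
 endfacet
 facet normal -0.127 -0.983 -0.134
  outer loop
   vertex 1.1 0.2 4.0
   vertex 0.6 0.7 0.8
   vertex 3.8 0.3 0.7
  endloop
 endfacet
 facet normal -0.036 -0.998 -0.059
  outer loop
   vertex 1.1 0.2 4.0
   vertex 3.8 0.3 0.7
   vertex 1.6 0.2 3.7
  endloop
 endfacet
 facet normal -0.664 -0.748 -0.013
  outer loop
   vertex 1.1 0.2 4.0
   vertex 0.3 0.9 4.6
   vertex 0.6 0.7 0.8
  endloop
 endfacet
 facet normal -0.035 -0.673 0.739
  outer loop
   vertex 1.1 0.2 4.0
   vertex 2.8 1.1 4.9
   vertex 0.3 0.9 4.6
  endloop
 endfacet
 facet normal 0.247 -0.877 0.411
  outer loop
   vertex 1.1 0.2 4.0
   vertex 1.6 0.2 3.7
   vertex 2.8 1.1 4.9
  endloop
 endfacet
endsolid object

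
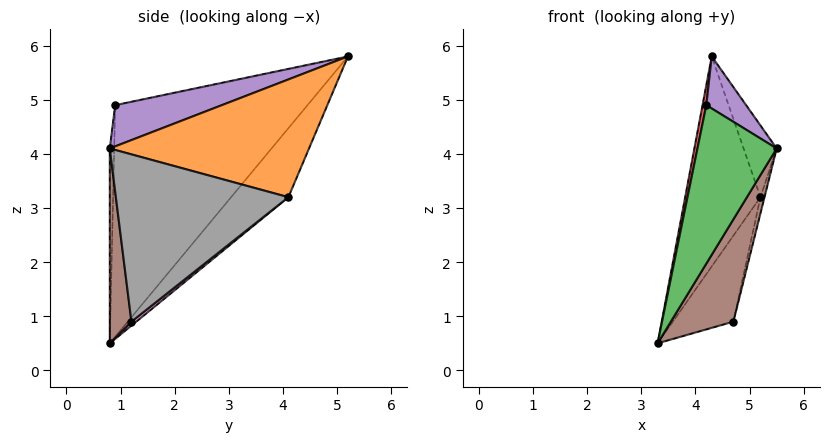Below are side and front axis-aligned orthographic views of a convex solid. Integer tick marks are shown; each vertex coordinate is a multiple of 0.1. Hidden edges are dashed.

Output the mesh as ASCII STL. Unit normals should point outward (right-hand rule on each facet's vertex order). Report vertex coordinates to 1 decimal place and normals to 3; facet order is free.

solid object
 facet normal -0.532 0.698 -0.479
  outer loop
   vertex 5.2 4.1 3.2
   vertex 3.3 0.8 0.5
   vertex 4.3 5.2 5.8
  endloop
 endfacet
 facet normal 0.952 0.158 0.263
  outer loop
   vertex 5.2 4.1 3.2
   vertex 4.3 5.2 5.8
   vertex 5.5 0.8 4.1
  endloop
 endfacet
 facet normal -0.056 -0.998 0.034
  outer loop
   vertex 4.2 0.9 4.9
   vertex 3.3 0.8 0.5
   vertex 5.5 0.8 4.1
  endloop
 endfacet
 facet normal -0.979 -0.019 0.201
  outer loop
   vertex 4.2 0.9 4.9
   vertex 4.3 5.2 5.8
   vertex 3.3 0.8 0.5
  endloop
 endfacet
 facet normal 0.504 -0.188 0.843
  outer loop
   vertex 4.2 0.9 4.9
   vertex 5.5 0.8 4.1
   vertex 4.3 5.2 5.8
  endloop
 endfacet
 facet normal 0.321 -0.927 -0.196
  outer loop
   vertex 4.7 1.2 0.9
   vertex 5.5 0.8 4.1
   vertex 3.3 0.8 0.5
  endloop
 endfacet
 facet normal 0.049 0.615 -0.787
  outer loop
   vertex 4.7 1.2 0.9
   vertex 3.3 0.8 0.5
   vertex 5.2 4.1 3.2
  endloop
 endfacet
 facet normal 0.971 0.023 -0.240
  outer loop
   vertex 4.7 1.2 0.9
   vertex 5.2 4.1 3.2
   vertex 5.5 0.8 4.1
  endloop
 endfacet
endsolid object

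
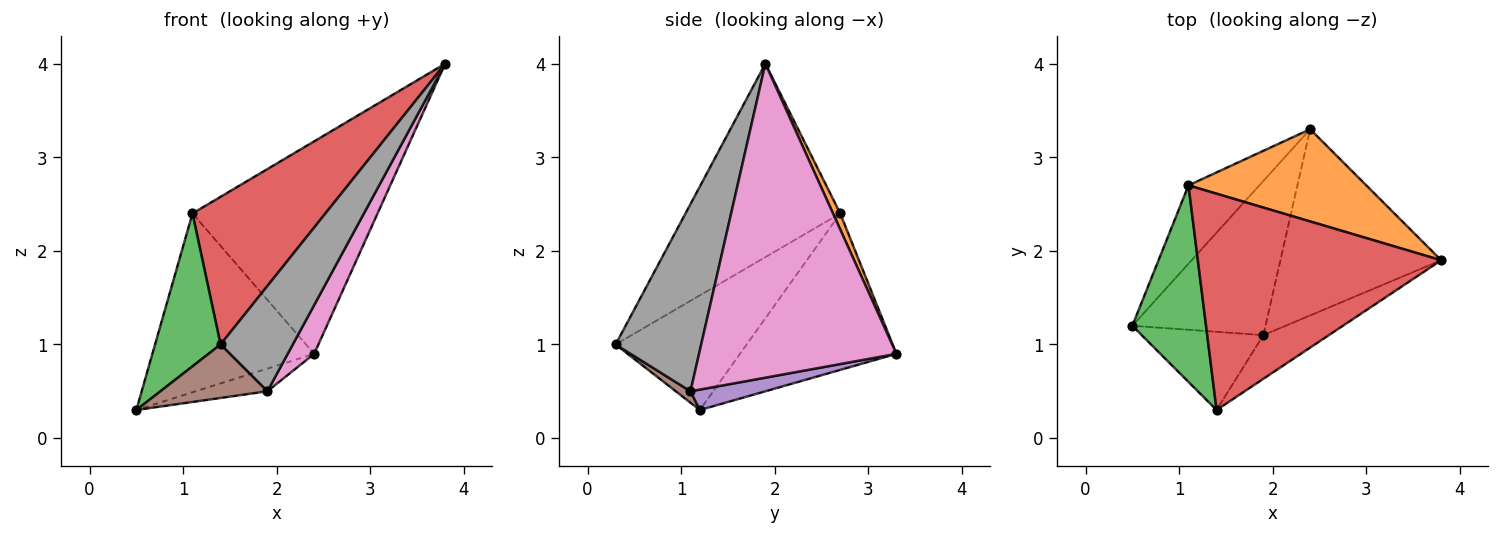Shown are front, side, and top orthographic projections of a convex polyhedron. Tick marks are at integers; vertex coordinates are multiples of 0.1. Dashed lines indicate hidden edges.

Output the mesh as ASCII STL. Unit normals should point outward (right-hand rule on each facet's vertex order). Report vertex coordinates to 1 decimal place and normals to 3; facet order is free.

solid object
 facet normal -0.663 0.686 -0.300
  outer loop
   vertex 1.1 2.7 2.4
   vertex 2.4 3.3 0.9
   vertex 0.5 1.2 0.3
  endloop
 endfacet
 facet normal 0.036 0.917 0.398
  outer loop
   vertex 1.1 2.7 2.4
   vertex 3.8 1.9 4.0
   vertex 2.4 3.3 0.9
  endloop
 endfacet
 facet normal -0.775 -0.388 0.498
  outer loop
   vertex 1.1 2.7 2.4
   vertex 0.5 1.2 0.3
   vertex 1.4 0.3 1.0
  endloop
 endfacet
 facet normal -0.549 -0.471 0.690
  outer loop
   vertex 1.1 2.7 2.4
   vertex 1.4 0.3 1.0
   vertex 3.8 1.9 4.0
  endloop
 endfacet
 facet normal 0.150 0.144 -0.978
  outer loop
   vertex 1.9 1.1 0.5
   vertex 0.5 1.2 0.3
   vertex 2.4 3.3 0.9
  endloop
 endfacet
 facet normal 0.077 -0.563 -0.823
  outer loop
   vertex 1.9 1.1 0.5
   vertex 1.4 0.3 1.0
   vertex 0.5 1.2 0.3
  endloop
 endfacet
 facet normal 0.884 -0.119 -0.453
  outer loop
   vertex 1.9 1.1 0.5
   vertex 2.4 3.3 0.9
   vertex 3.8 1.9 4.0
  endloop
 endfacet
 facet normal 0.738 -0.623 -0.258
  outer loop
   vertex 1.9 1.1 0.5
   vertex 3.8 1.9 4.0
   vertex 1.4 0.3 1.0
  endloop
 endfacet
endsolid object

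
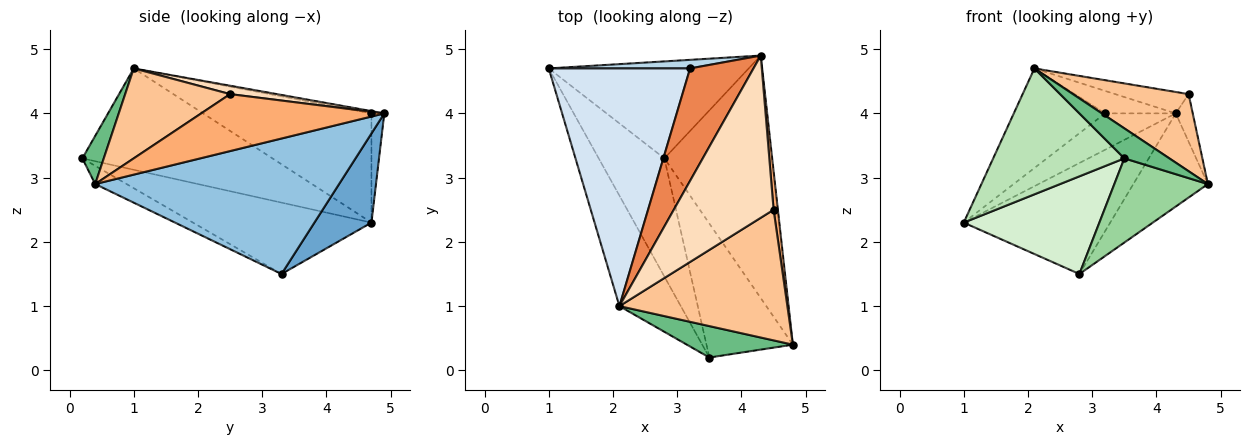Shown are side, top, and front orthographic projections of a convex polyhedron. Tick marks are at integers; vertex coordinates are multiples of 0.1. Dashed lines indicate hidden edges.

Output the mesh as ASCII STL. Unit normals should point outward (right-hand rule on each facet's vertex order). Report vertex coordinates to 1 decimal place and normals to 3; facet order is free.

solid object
 facet normal 0.281 0.723 -0.631
  outer loop
   vertex 2.8 3.3 1.5
   vertex 1.0 4.7 2.3
   vertex 4.3 4.9 4.0
  endloop
 endfacet
 facet normal 0.761 0.233 -0.606
  outer loop
   vertex 2.8 3.3 1.5
   vertex 4.3 4.9 4.0
   vertex 4.8 0.4 2.9
  endloop
 endfacet
 facet normal -0.174 0.959 0.226
  outer loop
   vertex 3.2 4.7 4.0
   vertex 4.3 4.9 4.0
   vertex 1.0 4.7 2.3
  endloop
 endfacet
 facet normal -0.580 0.315 0.751
  outer loop
   vertex 3.2 4.7 4.0
   vertex 1.0 4.7 2.3
   vertex 2.1 1.0 4.7
  endloop
 endfacet
 facet normal -0.036 0.196 0.980
  outer loop
   vertex 3.2 4.7 4.0
   vertex 2.1 1.0 4.7
   vertex 4.3 4.9 4.0
  endloop
 endfacet
 facet normal 0.993 0.092 0.075
  outer loop
   vertex 4.5 2.5 4.3
   vertex 4.8 0.4 2.9
   vertex 4.3 4.9 4.0
  endloop
 endfacet
 facet normal 0.419 -0.462 0.782
  outer loop
   vertex 4.5 2.5 4.3
   vertex 2.1 1.0 4.7
   vertex 4.8 0.4 2.9
  endloop
 endfacet
 facet normal 0.083 0.130 0.988
  outer loop
   vertex 4.5 2.5 4.3
   vertex 4.3 4.9 4.0
   vertex 2.1 1.0 4.7
  endloop
 endfacet
 facet normal 0.312 -0.656 0.687
  outer loop
   vertex 3.5 0.2 3.3
   vertex 4.8 0.4 2.9
   vertex 2.1 1.0 4.7
  endloop
 endfacet
 facet normal -0.176 -0.524 -0.834
  outer loop
   vertex 3.5 0.2 3.3
   vertex 2.8 3.3 1.5
   vertex 4.8 0.4 2.9
  endloop
 endfacet
 facet normal -0.737 -0.508 -0.446
  outer loop
   vertex 3.5 0.2 3.3
   vertex 2.1 1.0 4.7
   vertex 1.0 4.7 2.3
  endloop
 endfacet
 facet normal -0.642 -0.488 -0.591
  outer loop
   vertex 3.5 0.2 3.3
   vertex 1.0 4.7 2.3
   vertex 2.8 3.3 1.5
  endloop
 endfacet
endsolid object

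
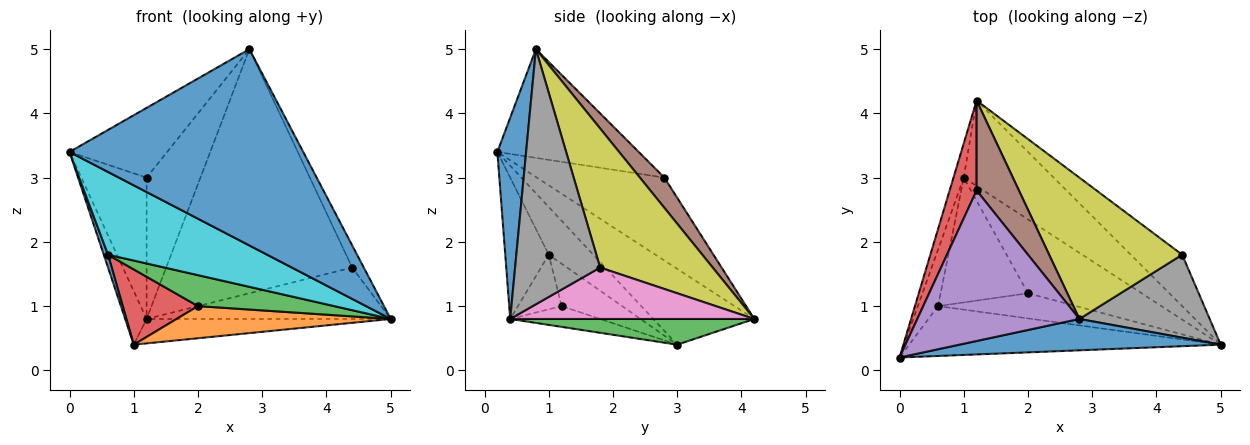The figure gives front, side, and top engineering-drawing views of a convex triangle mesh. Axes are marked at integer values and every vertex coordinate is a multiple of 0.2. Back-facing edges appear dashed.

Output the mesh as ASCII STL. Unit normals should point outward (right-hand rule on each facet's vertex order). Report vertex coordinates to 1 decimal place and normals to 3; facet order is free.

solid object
 facet normal 0.121 -0.980 0.157
  outer loop
   vertex 2.8 0.8 5.0
   vertex 0.0 0.2 3.4
   vertex 5.0 0.4 0.8
  endloop
 endfacet
 facet normal -0.970 0.205 -0.131
  outer loop
   vertex 1.0 3.0 0.4
   vertex 0.0 0.2 3.4
   vertex 1.2 4.2 0.8
  endloop
 endfacet
 facet normal 0.265 0.265 -0.927
  outer loop
   vertex 1.0 3.0 0.4
   vertex 1.2 4.2 0.8
   vertex 5.0 0.4 0.8
  endloop
 endfacet
 facet normal -0.855 0.437 0.278
  outer loop
   vertex 1.2 2.8 3.0
   vertex 1.2 4.2 0.8
   vertex 0.0 0.2 3.4
  endloop
 endfacet
 facet normal -0.520 0.359 0.775
  outer loop
   vertex 1.2 2.8 3.0
   vertex 0.0 0.2 3.4
   vertex 2.8 0.8 5.0
  endloop
 endfacet
 facet normal 0.358 0.788 0.501
  outer loop
   vertex 1.2 2.8 3.0
   vertex 2.8 0.8 5.0
   vertex 1.2 4.2 0.8
  endloop
 endfacet
 facet normal 0.577 0.577 -0.577
  outer loop
   vertex 4.4 1.8 1.6
   vertex 5.0 0.4 0.8
   vertex 1.2 4.2 0.8
  endloop
 endfacet
 facet normal 0.884 0.121 0.452
  outer loop
   vertex 4.4 1.8 1.6
   vertex 2.8 0.8 5.0
   vertex 5.0 0.4 0.8
  endloop
 endfacet
 facet normal 0.464 0.767 0.444
  outer loop
   vertex 4.4 1.8 1.6
   vertex 1.2 4.2 0.8
   vertex 2.8 0.8 5.0
  endloop
 endfacet
 facet normal -0.228 -0.834 -0.502
  outer loop
   vertex 0.6 1.0 1.8
   vertex 5.0 0.4 0.8
   vertex 0.0 0.2 3.4
  endloop
 endfacet
 facet normal -0.917 -0.088 -0.388
  outer loop
   vertex 0.6 1.0 1.8
   vertex 0.0 0.2 3.4
   vertex 1.0 3.0 0.4
  endloop
 endfacet
 facet normal -0.165 -0.393 -0.904
  outer loop
   vertex 2.0 1.2 1.0
   vertex 1.0 3.0 0.4
   vertex 5.0 0.4 0.8
  endloop
 endfacet
 facet normal -0.242 -0.754 -0.611
  outer loop
   vertex 2.0 1.2 1.0
   vertex 5.0 0.4 0.8
   vertex 0.6 1.0 1.8
  endloop
 endfacet
 facet normal -0.384 -0.477 -0.791
  outer loop
   vertex 2.0 1.2 1.0
   vertex 0.6 1.0 1.8
   vertex 1.0 3.0 0.4
  endloop
 endfacet
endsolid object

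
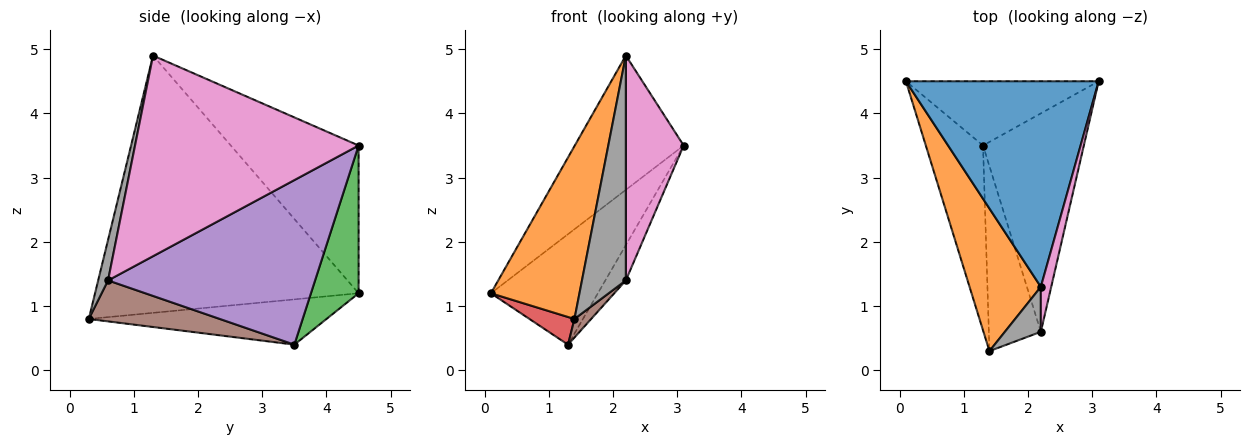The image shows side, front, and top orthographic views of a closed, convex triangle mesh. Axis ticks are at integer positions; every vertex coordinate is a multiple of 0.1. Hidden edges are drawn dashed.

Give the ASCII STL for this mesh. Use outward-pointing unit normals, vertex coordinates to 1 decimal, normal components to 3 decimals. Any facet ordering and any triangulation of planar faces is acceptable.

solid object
 facet normal -0.540 0.460 0.705
  outer loop
   vertex 2.2 1.3 4.9
   vertex 3.1 4.5 3.5
   vertex 0.1 4.5 1.2
  endloop
 endfacet
 facet normal -0.917 -0.308 0.254
  outer loop
   vertex 2.2 1.3 4.9
   vertex 0.1 4.5 1.2
   vertex 1.4 0.3 0.8
  endloop
 endfacet
 facet normal 0.360 0.807 -0.469
  outer loop
   vertex 1.3 3.5 0.4
   vertex 0.1 4.5 1.2
   vertex 3.1 4.5 3.5
  endloop
 endfacet
 facet normal -0.616 -0.117 -0.779
  outer loop
   vertex 1.3 3.5 0.4
   vertex 1.4 0.3 0.8
   vertex 0.1 4.5 1.2
  endloop
 endfacet
 facet normal 0.850 0.084 -0.521
  outer loop
   vertex 2.2 0.6 1.4
   vertex 1.3 3.5 0.4
   vertex 3.1 4.5 3.5
  endloop
 endfacet
 facet normal 0.617 -0.079 -0.783
  outer loop
   vertex 2.2 0.6 1.4
   vertex 1.4 0.3 0.8
   vertex 1.3 3.5 0.4
  endloop
 endfacet
 facet normal 0.967 -0.250 0.050
  outer loop
   vertex 2.2 0.6 1.4
   vertex 3.1 4.5 3.5
   vertex 2.2 1.3 4.9
  endloop
 endfacet
 facet normal 0.215 -0.958 0.192
  outer loop
   vertex 2.2 0.6 1.4
   vertex 2.2 1.3 4.9
   vertex 1.4 0.3 0.8
  endloop
 endfacet
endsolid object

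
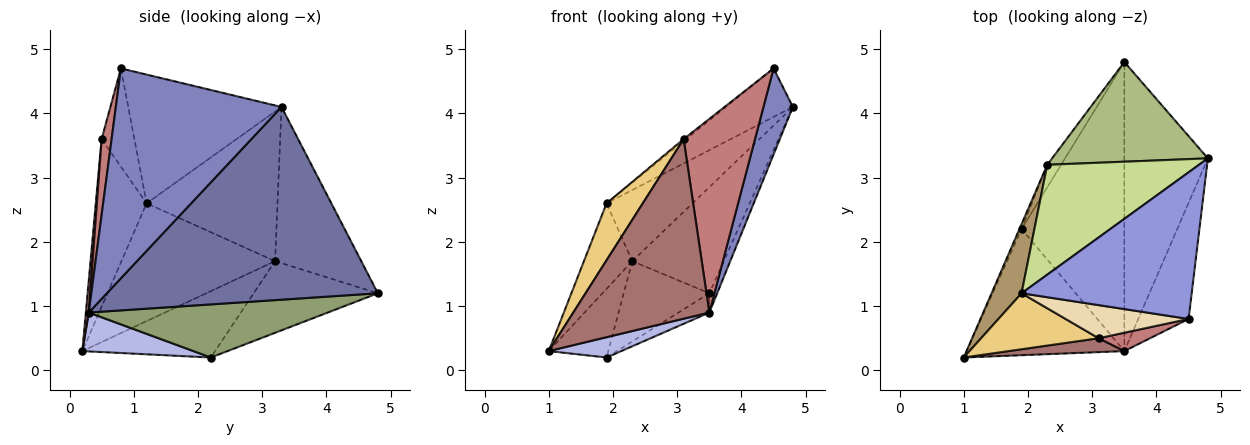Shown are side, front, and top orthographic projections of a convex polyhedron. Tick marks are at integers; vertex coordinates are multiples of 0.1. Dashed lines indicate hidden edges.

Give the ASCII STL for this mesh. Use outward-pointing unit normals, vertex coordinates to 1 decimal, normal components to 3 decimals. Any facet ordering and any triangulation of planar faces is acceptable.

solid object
 facet normal 0.917 0.026 -0.397
  outer loop
   vertex 3.5 0.3 0.9
   vertex 3.5 4.8 1.2
   vertex 4.8 3.3 4.1
  endloop
 endfacet
 facet normal 0.958 -0.170 -0.230
  outer loop
   vertex 3.5 0.3 0.9
   vertex 4.8 3.3 4.1
   vertex 4.5 0.8 4.7
  endloop
 endfacet
 facet normal -0.584 0.255 0.771
  outer loop
   vertex 1.9 1.2 2.6
   vertex 4.5 0.8 4.7
   vertex 4.8 3.3 4.1
  endloop
 endfacet
 facet normal 0.236 -0.154 -0.959
  outer loop
   vertex 1.9 2.2 0.2
   vertex 3.5 0.3 0.9
   vertex 1.0 0.2 0.3
  endloop
 endfacet
 facet normal 0.458 0.059 -0.887
  outer loop
   vertex 1.9 2.2 0.2
   vertex 3.5 4.8 1.2
   vertex 3.5 0.3 0.9
  endloop
 endfacet
 facet normal -0.566 0.601 0.564
  outer loop
   vertex 2.3 3.2 1.7
   vertex 4.8 3.3 4.1
   vertex 3.5 4.8 1.2
  endloop
 endfacet
 facet normal -0.638 0.419 0.647
  outer loop
   vertex 2.3 3.2 1.7
   vertex 1.9 1.2 2.6
   vertex 4.8 3.3 4.1
  endloop
 endfacet
 facet normal -0.813 0.561 -0.157
  outer loop
   vertex 2.3 3.2 1.7
   vertex 3.5 4.8 1.2
   vertex 1.9 2.2 0.2
  endloop
 endfacet
 facet normal -0.927 0.292 0.236
  outer loop
   vertex 2.3 3.2 1.7
   vertex 1.0 0.2 0.3
   vertex 1.9 1.2 2.6
  endloop
 endfacet
 facet normal -0.912 0.409 -0.029
  outer loop
   vertex 2.3 3.2 1.7
   vertex 1.9 2.2 0.2
   vertex 1.0 0.2 0.3
  endloop
 endfacet
 facet normal -0.707 -0.504 0.496
  outer loop
   vertex 3.1 0.5 3.6
   vertex 1.9 1.2 2.6
   vertex 1.0 0.2 0.3
  endloop
 endfacet
 facet normal -0.623 0.047 0.781
  outer loop
   vertex 3.1 0.5 3.6
   vertex 4.5 0.8 4.7
   vertex 1.9 1.2 2.6
  endloop
 endfacet
 facet normal 0.021 -0.997 0.077
  outer loop
   vertex 3.1 0.5 3.6
   vertex 1.0 0.2 0.3
   vertex 3.5 0.3 0.9
  endloop
 endfacet
 facet normal 0.138 -0.986 0.093
  outer loop
   vertex 3.1 0.5 3.6
   vertex 3.5 0.3 0.9
   vertex 4.5 0.8 4.7
  endloop
 endfacet
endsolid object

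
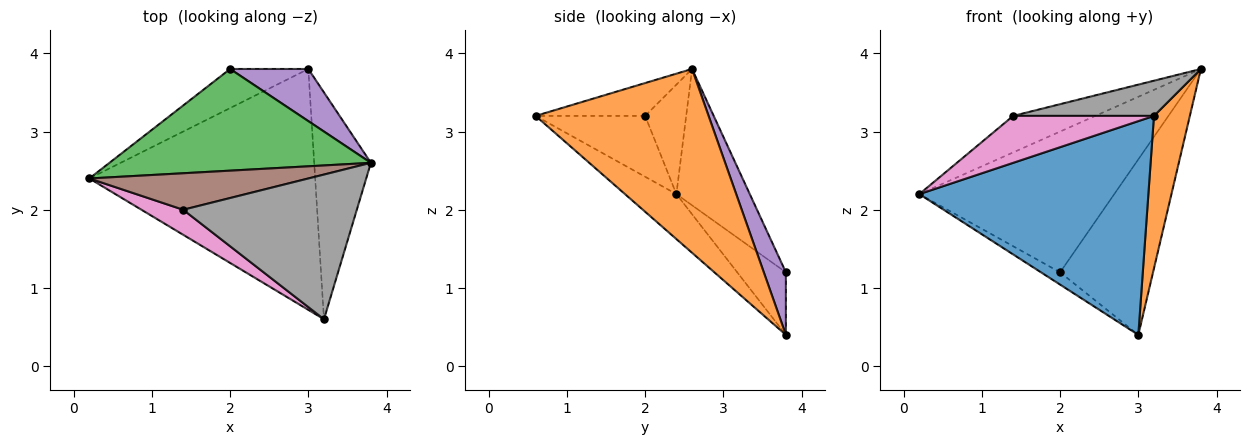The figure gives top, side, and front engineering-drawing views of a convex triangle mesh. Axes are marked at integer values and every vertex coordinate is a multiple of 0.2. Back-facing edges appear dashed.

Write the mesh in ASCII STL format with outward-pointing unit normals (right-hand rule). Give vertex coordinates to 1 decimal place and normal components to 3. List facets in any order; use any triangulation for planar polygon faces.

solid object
 facet normal -0.147 -0.657 -0.740
  outer loop
   vertex 3.0 3.8 0.4
   vertex 3.2 0.6 3.2
   vertex 0.2 2.4 2.2
  endloop
 endfacet
 facet normal 0.937 -0.194 -0.289
  outer loop
   vertex 3.0 3.8 0.4
   vertex 3.8 2.6 3.8
   vertex 3.2 0.6 3.2
  endloop
 endfacet
 facet normal -0.292 0.775 0.560
  outer loop
   vertex 2.0 3.8 1.2
   vertex 0.2 2.4 2.2
   vertex 3.8 2.6 3.8
  endloop
 endfacet
 facet normal -0.607 0.238 -0.758
  outer loop
   vertex 2.0 3.8 1.2
   vertex 3.0 3.8 0.4
   vertex 0.2 2.4 2.2
  endloop
 endfacet
 facet normal 0.222 0.935 0.278
  outer loop
   vertex 2.0 3.8 1.2
   vertex 3.8 2.6 3.8
   vertex 3.0 3.8 0.4
  endloop
 endfacet
 facet normal -0.333 0.667 0.667
  outer loop
   vertex 1.4 2.0 3.2
   vertex 3.8 2.6 3.8
   vertex 0.2 2.4 2.2
  endloop
 endfacet
 facet normal -0.566 -0.728 0.388
  outer loop
   vertex 1.4 2.0 3.2
   vertex 0.2 2.4 2.2
   vertex 3.2 0.6 3.2
  endloop
 endfacet
 facet normal -0.181 -0.232 0.956
  outer loop
   vertex 1.4 2.0 3.2
   vertex 3.2 0.6 3.2
   vertex 3.8 2.6 3.8
  endloop
 endfacet
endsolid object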